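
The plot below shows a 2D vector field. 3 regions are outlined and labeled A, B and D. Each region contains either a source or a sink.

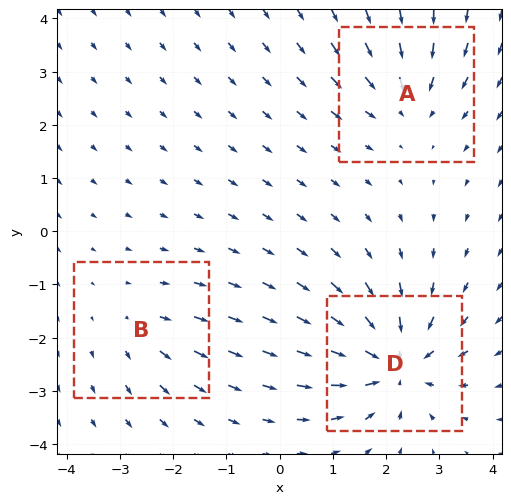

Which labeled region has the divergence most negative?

Divergence at each region's feature centre — A: about -3, B: about +2, D: about -6. Region D is most negative.

D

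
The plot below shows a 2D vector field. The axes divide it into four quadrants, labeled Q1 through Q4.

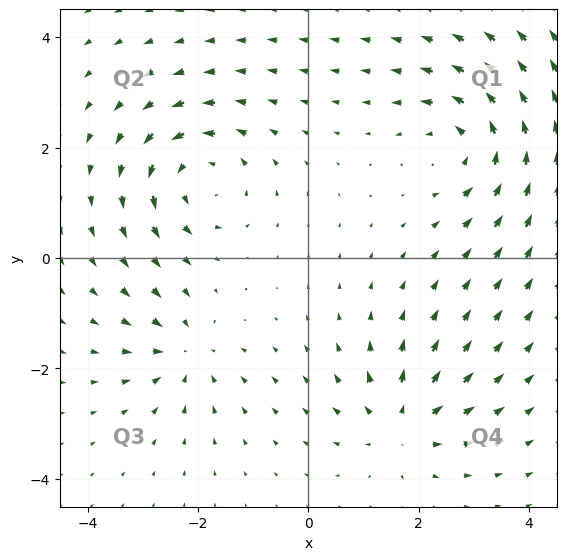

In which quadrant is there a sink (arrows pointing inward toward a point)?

Q3

The sink sits at approximately (-2.2, -1.7), which lies in quadrant Q3. The divergence there is about -4, negative as expected for a sink.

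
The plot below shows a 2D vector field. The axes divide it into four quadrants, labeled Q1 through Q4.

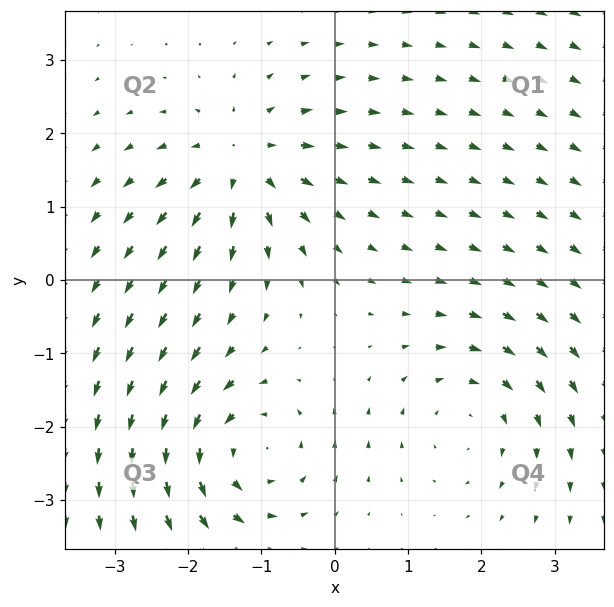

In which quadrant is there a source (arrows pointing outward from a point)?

The source sits at approximately (-1.3, 1.6), which lies in quadrant Q2. The divergence there is about +4, positive as expected for a source.

Q2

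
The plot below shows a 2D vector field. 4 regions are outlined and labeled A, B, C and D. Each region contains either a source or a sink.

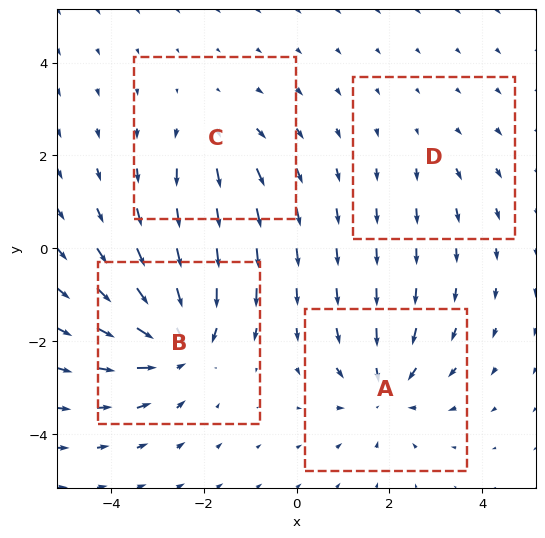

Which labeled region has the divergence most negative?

B

Divergence at each region's feature centre — A: about -4, B: about -6, C: about +3, D: about +2. Region B is most negative.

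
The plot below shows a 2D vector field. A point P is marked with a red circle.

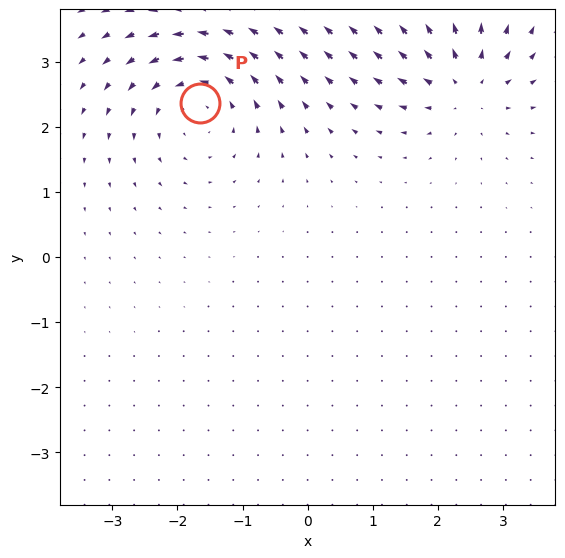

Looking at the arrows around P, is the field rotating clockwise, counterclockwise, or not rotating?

Near P at (-1.7, 2.4) the arrows circulate counterclockwise. The curl (z-component) there is about +5; positive curl means counterclockwise rotation.

counterclockwise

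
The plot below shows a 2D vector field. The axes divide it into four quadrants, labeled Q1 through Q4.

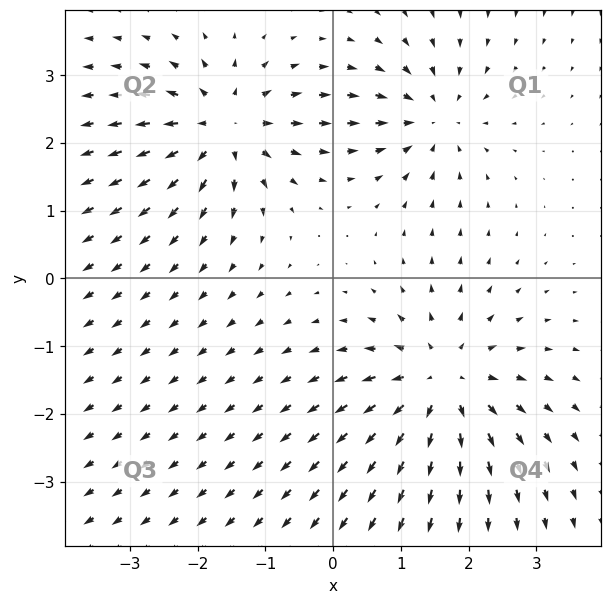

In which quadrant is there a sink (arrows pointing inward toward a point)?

Q1

The sink sits at approximately (1.5, 2.4), which lies in quadrant Q1. The divergence there is about -4, negative as expected for a sink.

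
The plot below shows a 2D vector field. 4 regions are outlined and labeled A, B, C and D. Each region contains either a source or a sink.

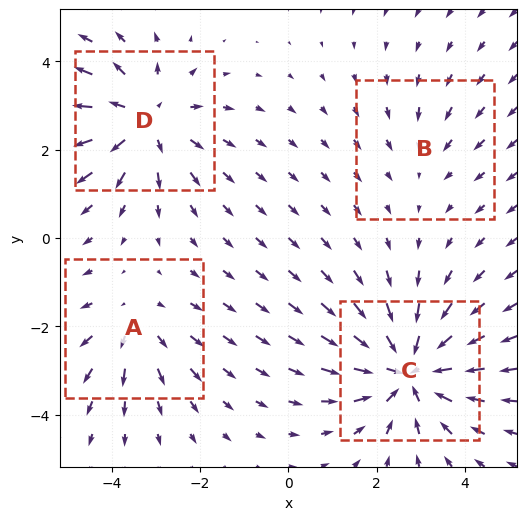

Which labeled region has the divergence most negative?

C

Divergence at each region's feature centre — A: about +3, B: about -2, C: about -6, D: about +5. Region C is most negative.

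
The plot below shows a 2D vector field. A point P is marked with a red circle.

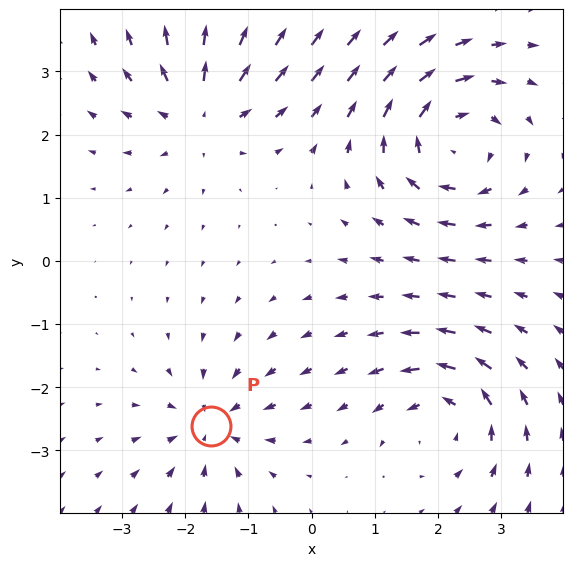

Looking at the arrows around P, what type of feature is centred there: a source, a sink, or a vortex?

sink

At P (-1.6, -2.6) the arrows converge inward. Divergence about -3, curl ≈0 — negative divergence with near-zero curl is a sink.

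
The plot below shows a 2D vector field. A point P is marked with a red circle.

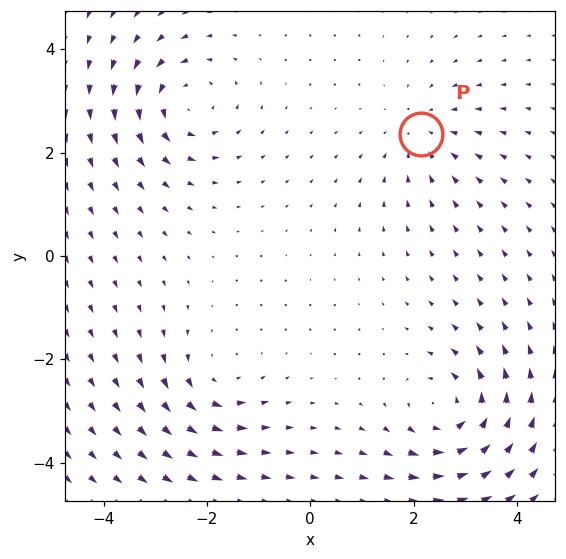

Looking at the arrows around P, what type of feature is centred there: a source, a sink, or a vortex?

At P (2.1, 2.4) the arrows converge inward. Divergence about -2, curl ≈0 — negative divergence with near-zero curl is a sink.

sink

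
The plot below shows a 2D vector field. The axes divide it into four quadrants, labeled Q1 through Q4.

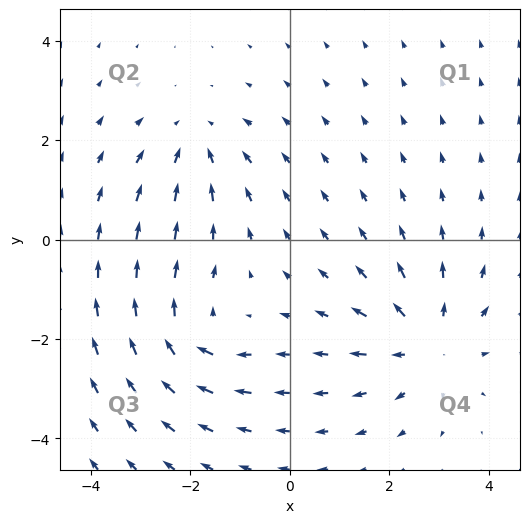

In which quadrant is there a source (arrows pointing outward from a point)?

Q4

The source sits at approximately (2.8, -2.1), which lies in quadrant Q4. The divergence there is about +4, positive as expected for a source.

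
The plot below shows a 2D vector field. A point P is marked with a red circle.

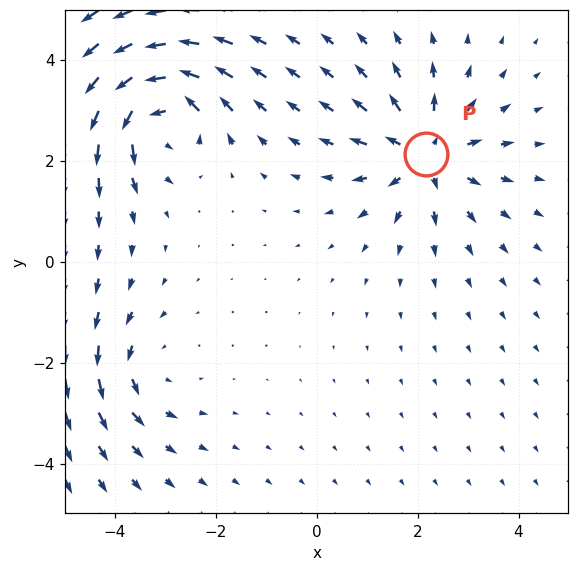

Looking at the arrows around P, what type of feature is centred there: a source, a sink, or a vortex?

source

At P (2.2, 2.1) the arrows spread outward. Divergence about +5, curl ≈0 — positive divergence with near-zero curl is a source.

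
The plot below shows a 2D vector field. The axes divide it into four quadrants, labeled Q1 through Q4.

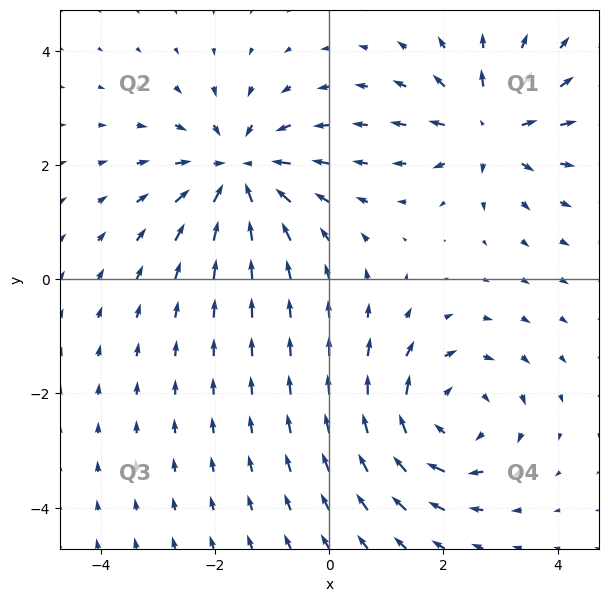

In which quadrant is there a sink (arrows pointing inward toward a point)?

Q2

The sink sits at approximately (-1.6, 1.9), which lies in quadrant Q2. The divergence there is about -5, negative as expected for a sink.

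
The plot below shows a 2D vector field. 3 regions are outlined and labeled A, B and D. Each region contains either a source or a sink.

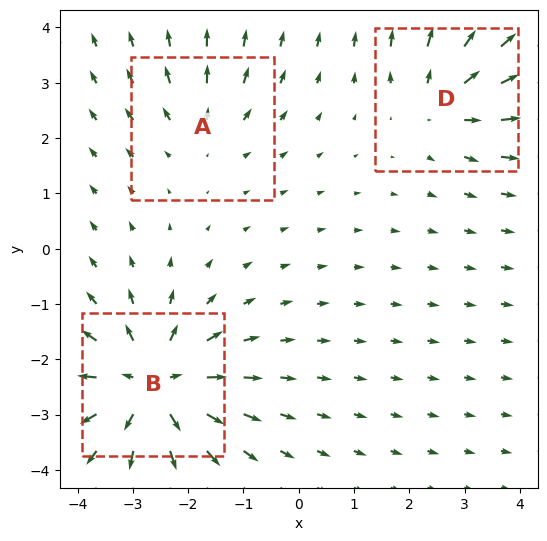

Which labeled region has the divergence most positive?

Divergence at each region's feature centre — A: about +2, B: about +5, D: about +3. Region B is most positive.

B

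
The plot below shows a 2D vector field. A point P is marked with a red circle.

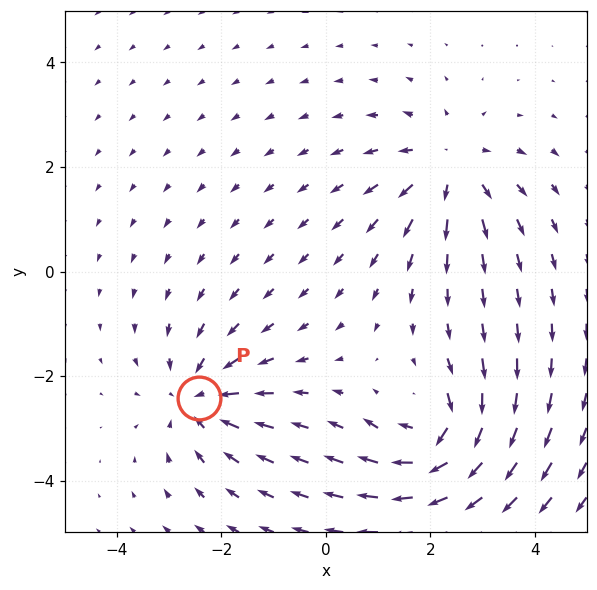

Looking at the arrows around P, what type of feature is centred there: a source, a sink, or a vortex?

sink

At P (-2.4, -2.4) the arrows converge inward. Divergence about -5, curl ≈0 — negative divergence with near-zero curl is a sink.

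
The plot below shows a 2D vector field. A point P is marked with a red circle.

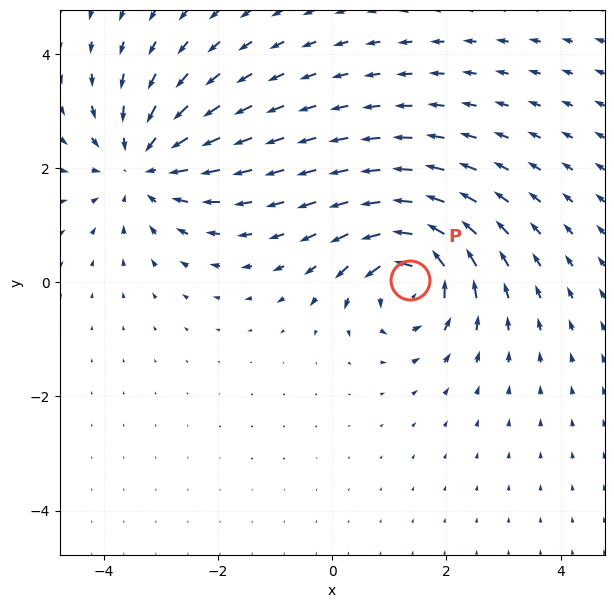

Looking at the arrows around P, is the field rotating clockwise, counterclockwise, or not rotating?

counterclockwise

Near P at (1.4, 0.0) the arrows circulate counterclockwise. The curl (z-component) there is about +6; positive curl means counterclockwise rotation.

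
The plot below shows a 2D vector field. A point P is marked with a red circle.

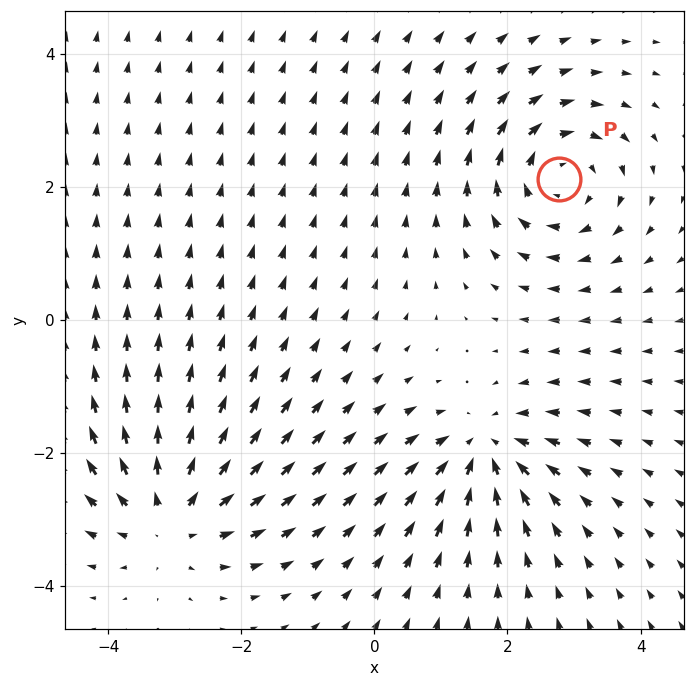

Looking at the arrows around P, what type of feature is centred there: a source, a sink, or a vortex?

At P (2.8, 2.1) the arrows circulate clockwise. Divergence ≈0, curl about -5 — near-zero divergence with nonzero curl is a vortex.

vortex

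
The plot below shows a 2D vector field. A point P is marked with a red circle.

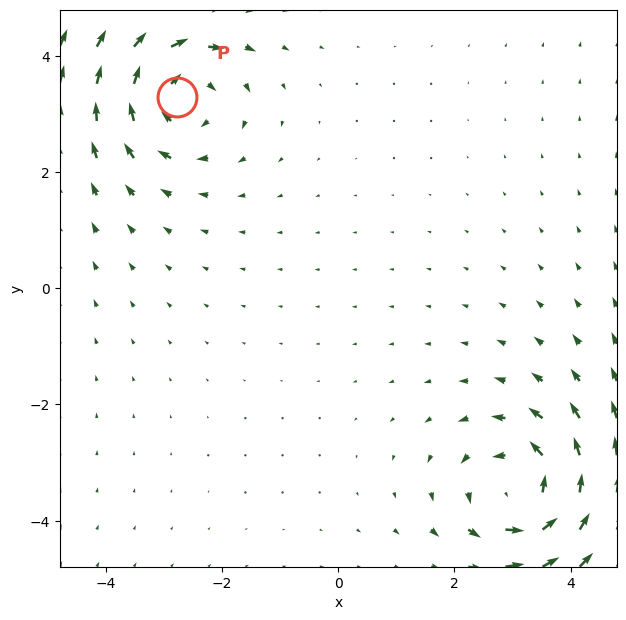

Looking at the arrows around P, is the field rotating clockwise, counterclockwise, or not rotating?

Near P at (-2.8, 3.3) the arrows circulate clockwise. The curl (z-component) there is about -4; negative curl means clockwise rotation.

clockwise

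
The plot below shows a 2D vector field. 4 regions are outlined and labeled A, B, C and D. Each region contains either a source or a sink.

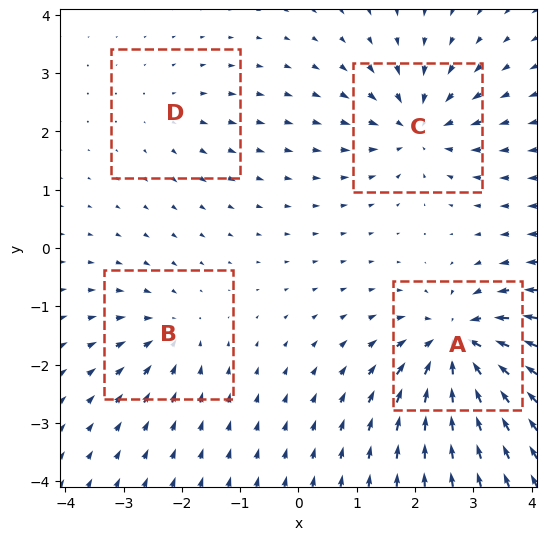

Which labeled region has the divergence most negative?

A

Divergence at each region's feature centre — A: about -8, B: about -4, C: about -6, D: about +2. Region A is most negative.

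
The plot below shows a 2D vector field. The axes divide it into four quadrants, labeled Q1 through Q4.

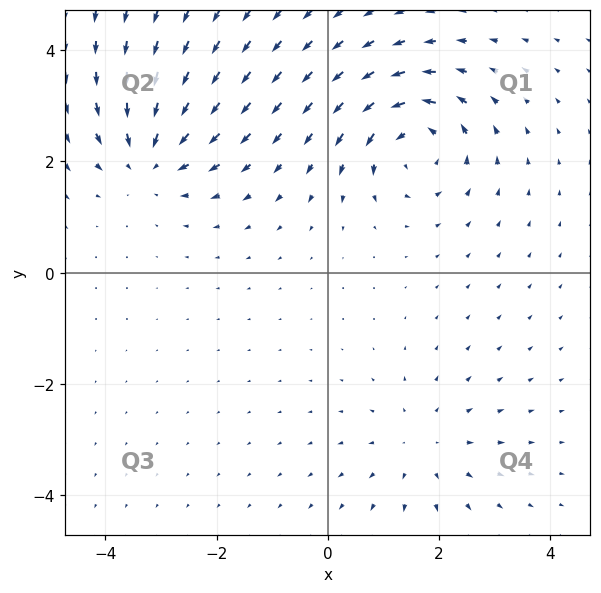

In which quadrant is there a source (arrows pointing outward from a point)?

Q4

The source sits at approximately (1.7, -3.1), which lies in quadrant Q4. The divergence there is about +3, positive as expected for a source.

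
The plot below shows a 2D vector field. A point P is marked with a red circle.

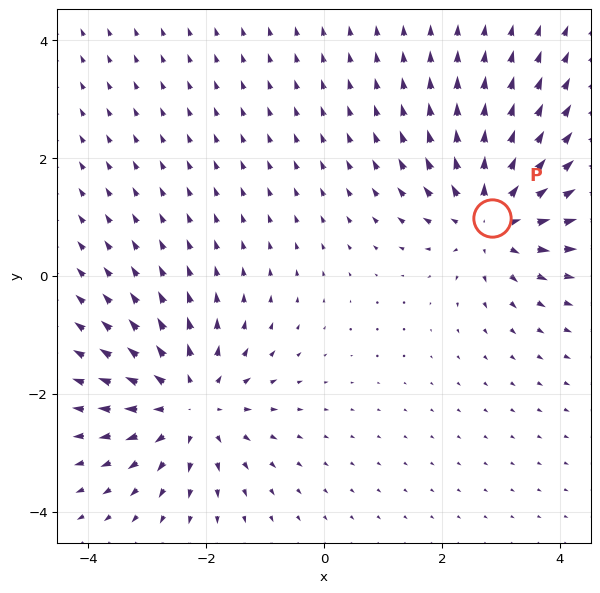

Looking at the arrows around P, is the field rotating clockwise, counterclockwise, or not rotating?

not rotating

Near P at (2.8, 1.0) the arrows show no circulation. The curl there is ≈0.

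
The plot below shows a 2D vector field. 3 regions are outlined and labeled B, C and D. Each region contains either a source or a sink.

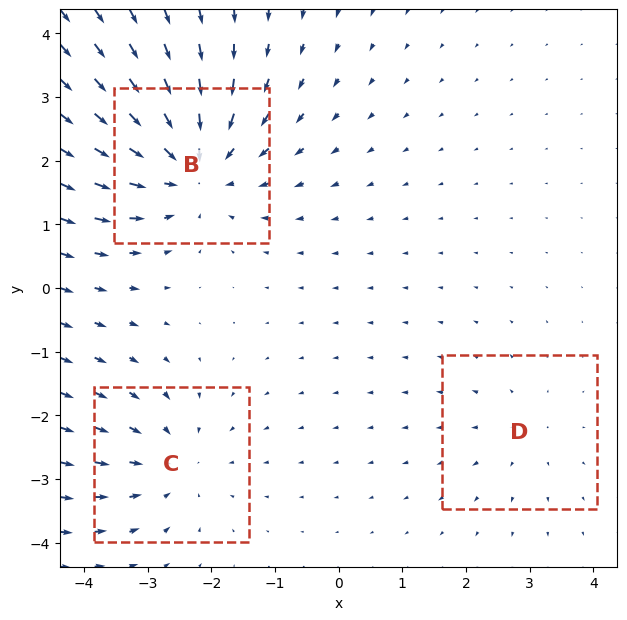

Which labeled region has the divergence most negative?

Divergence at each region's feature centre — B: about -5, C: about -3, D: about +2. Region B is most negative.

B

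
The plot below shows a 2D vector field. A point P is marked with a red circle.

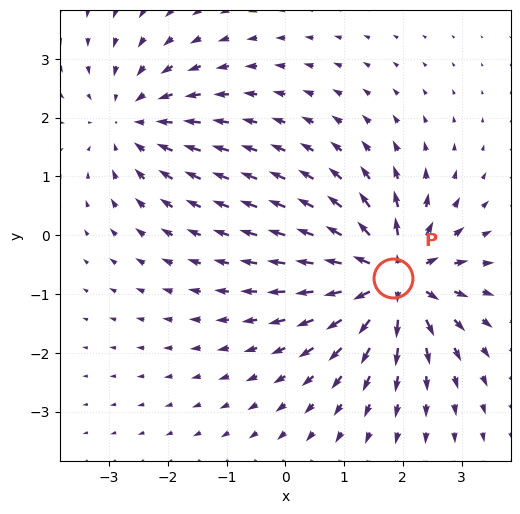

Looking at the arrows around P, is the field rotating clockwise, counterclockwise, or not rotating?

Near P at (1.8, -0.7) the arrows show no circulation. The curl there is ≈0.

not rotating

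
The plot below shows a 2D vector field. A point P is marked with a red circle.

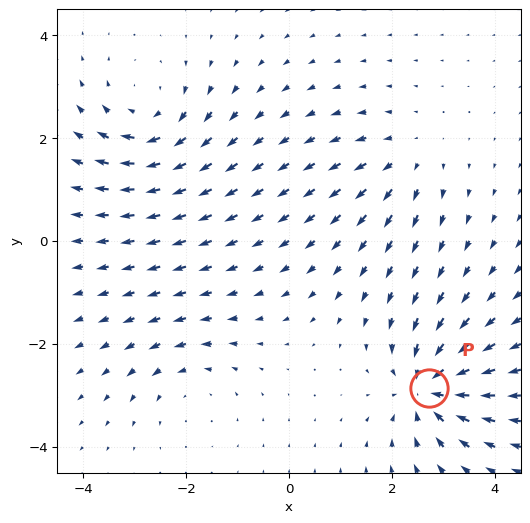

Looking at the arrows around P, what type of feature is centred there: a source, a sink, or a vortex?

sink

At P (2.7, -2.9) the arrows converge inward. Divergence about -7, curl ≈0 — negative divergence with near-zero curl is a sink.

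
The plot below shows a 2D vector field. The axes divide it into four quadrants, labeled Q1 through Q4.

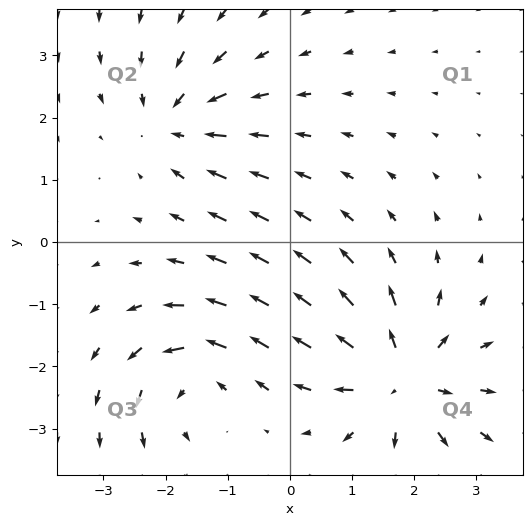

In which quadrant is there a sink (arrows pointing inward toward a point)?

The sink sits at approximately (-1.8, 1.9), which lies in quadrant Q2. The divergence there is about -4, negative as expected for a sink.

Q2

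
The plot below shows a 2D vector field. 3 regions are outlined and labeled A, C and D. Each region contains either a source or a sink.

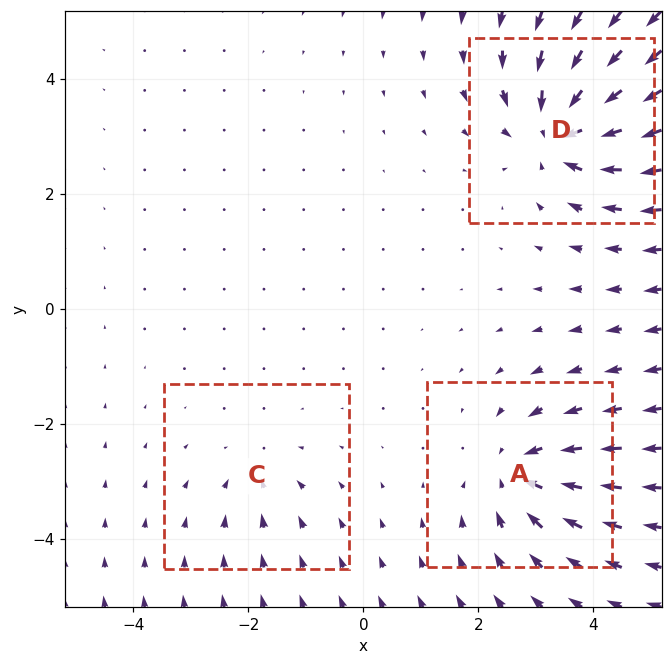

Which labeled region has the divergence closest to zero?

C

Divergence at each region's feature centre — A: about -4, C: about -2, D: about -6. Region C is closest to zero.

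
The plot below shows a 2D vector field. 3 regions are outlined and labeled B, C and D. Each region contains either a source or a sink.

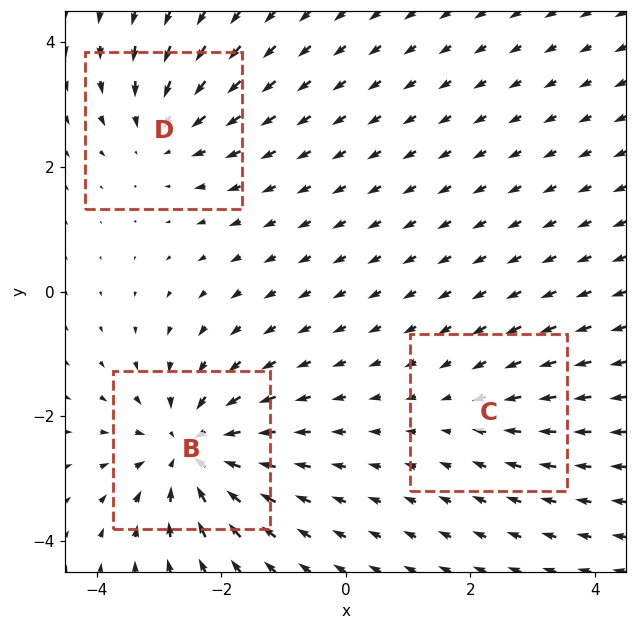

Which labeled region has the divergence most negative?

Divergence at each region's feature centre — B: about -5, C: about -2, D: about -3. Region B is most negative.

B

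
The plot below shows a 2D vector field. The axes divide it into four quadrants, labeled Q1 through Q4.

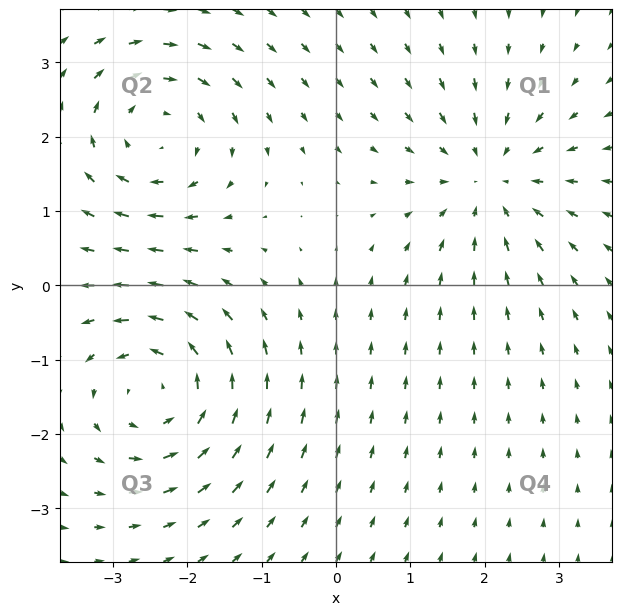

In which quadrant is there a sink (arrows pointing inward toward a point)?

Q1

The sink sits at approximately (2.1, 1.4), which lies in quadrant Q1. The divergence there is about -4, negative as expected for a sink.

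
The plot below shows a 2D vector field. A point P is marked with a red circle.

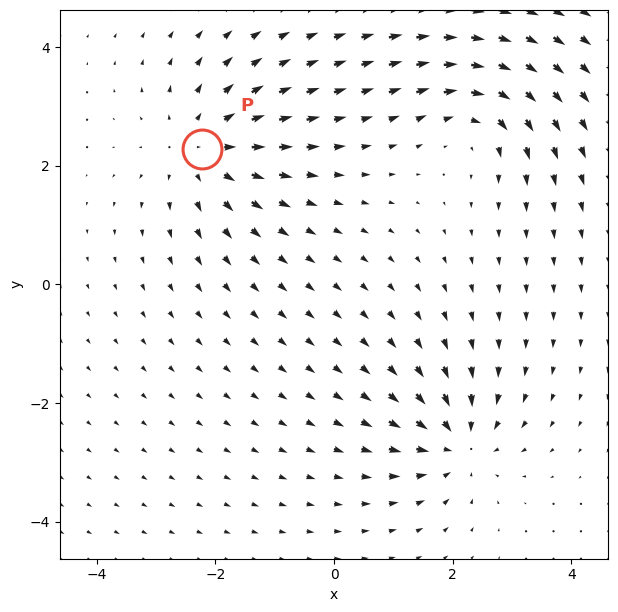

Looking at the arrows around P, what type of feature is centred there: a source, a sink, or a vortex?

source

At P (-2.2, 2.3) the arrows spread outward. Divergence about +4, curl ≈0 — positive divergence with near-zero curl is a source.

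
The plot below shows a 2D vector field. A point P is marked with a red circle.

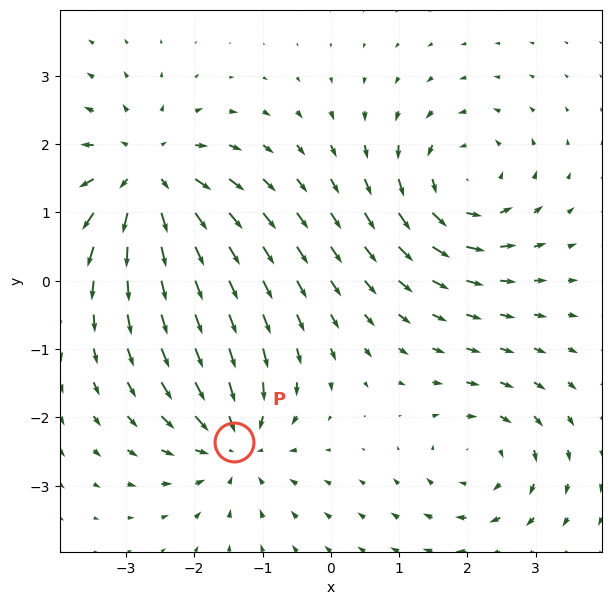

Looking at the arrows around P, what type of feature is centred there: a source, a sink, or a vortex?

At P (-1.4, -2.4) the arrows converge inward. Divergence about -4, curl ≈0 — negative divergence with near-zero curl is a sink.

sink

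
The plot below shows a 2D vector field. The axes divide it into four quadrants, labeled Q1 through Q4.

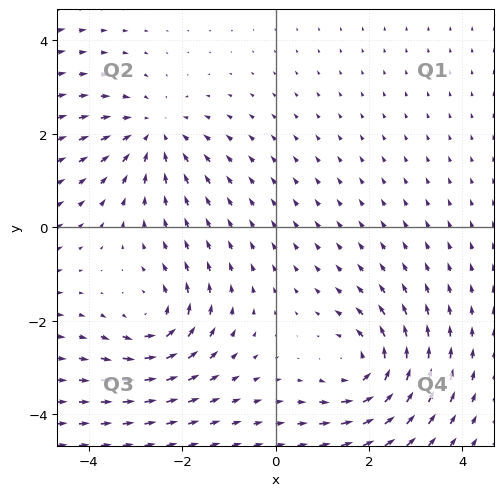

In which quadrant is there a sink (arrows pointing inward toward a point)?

The sink sits at approximately (-2.6, 2.0), which lies in quadrant Q2. The divergence there is about -3, negative as expected for a sink.

Q2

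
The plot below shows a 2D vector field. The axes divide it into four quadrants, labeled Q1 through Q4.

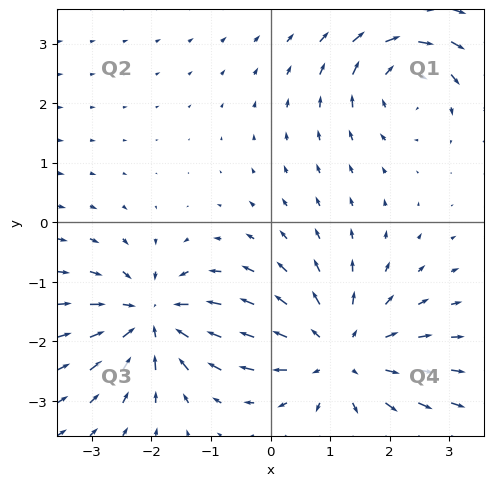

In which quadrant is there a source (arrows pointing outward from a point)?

Q4

The source sits at approximately (1.2, -2.2), which lies in quadrant Q4. The divergence there is about +3, positive as expected for a source.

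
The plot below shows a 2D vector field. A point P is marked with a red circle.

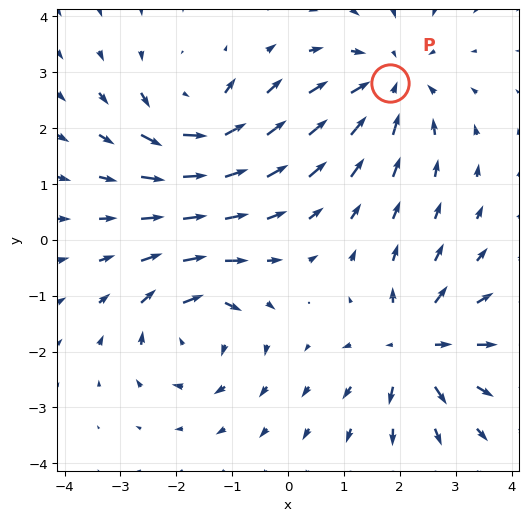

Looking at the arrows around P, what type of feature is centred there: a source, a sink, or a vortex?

sink

At P (1.8, 2.8) the arrows converge inward. Divergence about -4, curl ≈0 — negative divergence with near-zero curl is a sink.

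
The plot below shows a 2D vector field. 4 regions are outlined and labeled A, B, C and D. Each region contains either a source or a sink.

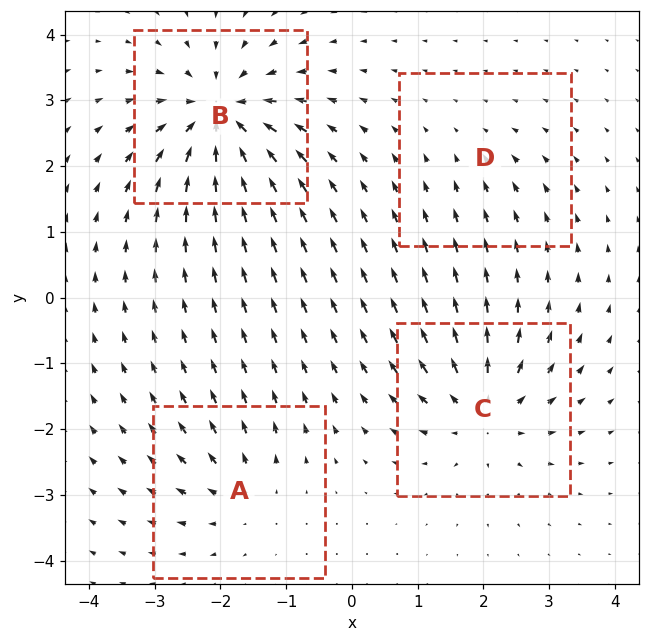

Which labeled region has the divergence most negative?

B

Divergence at each region's feature centre — A: about +4, B: about -9, C: about +6, D: about -2. Region B is most negative.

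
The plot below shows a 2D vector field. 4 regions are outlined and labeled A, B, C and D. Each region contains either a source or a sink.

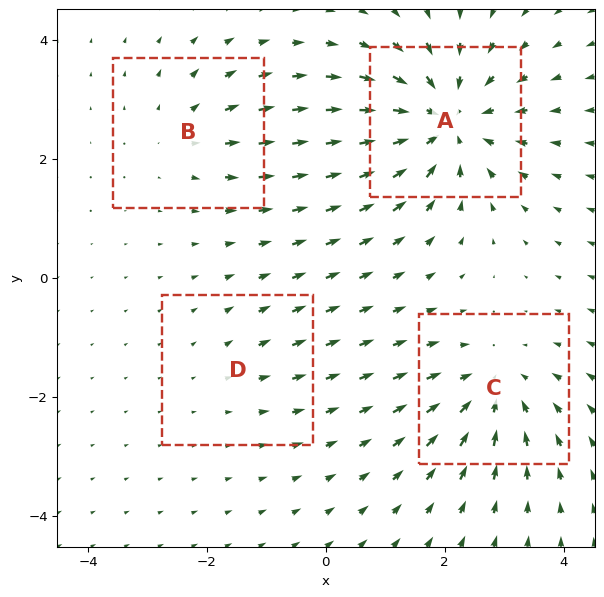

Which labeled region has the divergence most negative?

A

Divergence at each region's feature centre — A: about -7, B: about +3, C: about -5, D: about +2. Region A is most negative.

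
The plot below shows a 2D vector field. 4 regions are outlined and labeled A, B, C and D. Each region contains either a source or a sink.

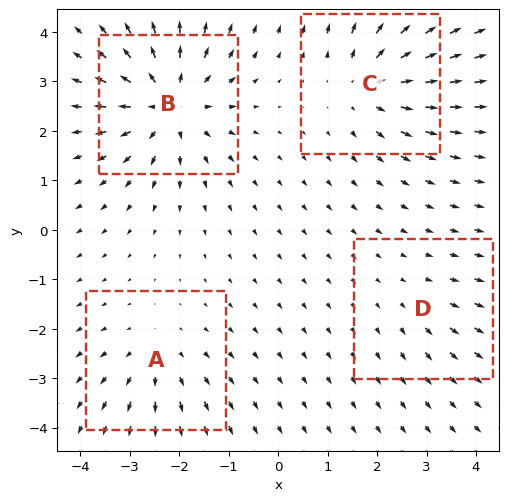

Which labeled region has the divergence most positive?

Divergence at each region's feature centre — A: about +4, B: about +7, C: about +5, D: about +2. Region B is most positive.

B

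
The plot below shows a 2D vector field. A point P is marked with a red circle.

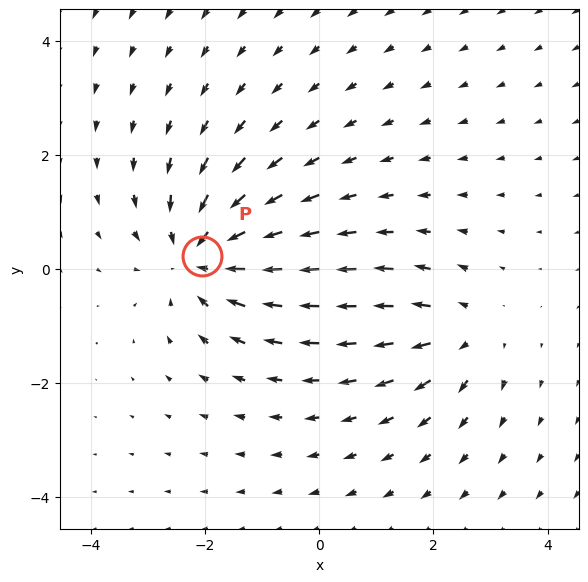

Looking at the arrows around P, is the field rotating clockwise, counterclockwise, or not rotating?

not rotating

Near P at (-2.1, 0.2) the arrows show no circulation. The curl there is ≈0.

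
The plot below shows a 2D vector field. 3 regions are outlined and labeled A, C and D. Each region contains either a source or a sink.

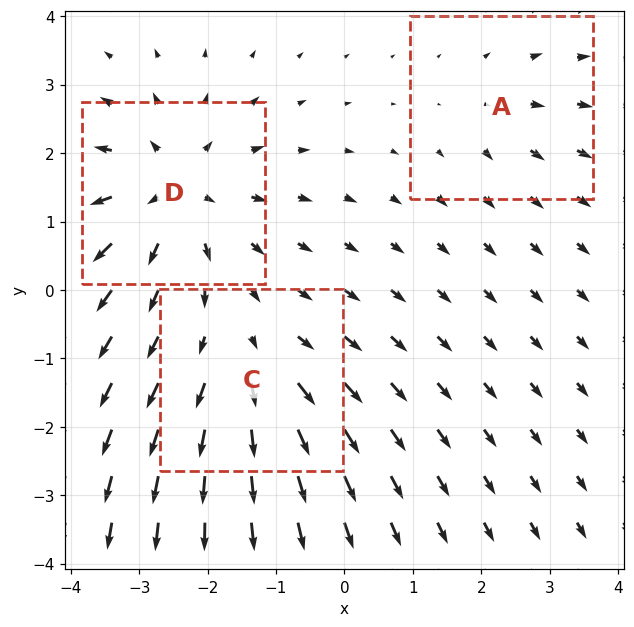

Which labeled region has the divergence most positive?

Divergence at each region's feature centre — A: about +2, C: about +3, D: about +4. Region D is most positive.

D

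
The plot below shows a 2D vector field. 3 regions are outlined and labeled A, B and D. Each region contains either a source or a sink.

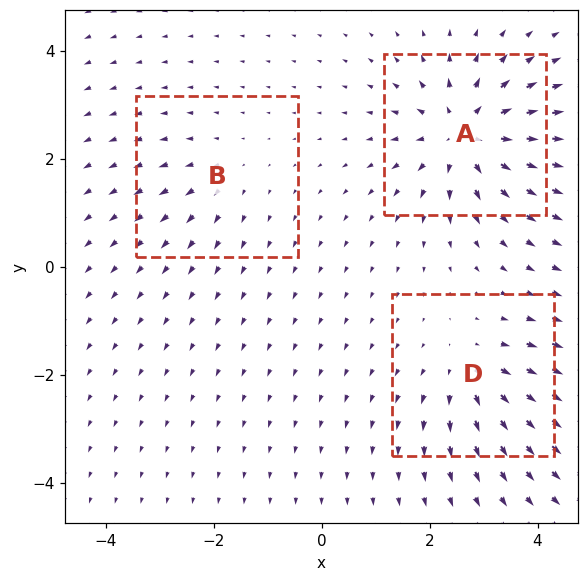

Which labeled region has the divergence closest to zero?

B

Divergence at each region's feature centre — A: about +6, B: about +2, D: about +3. Region B is closest to zero.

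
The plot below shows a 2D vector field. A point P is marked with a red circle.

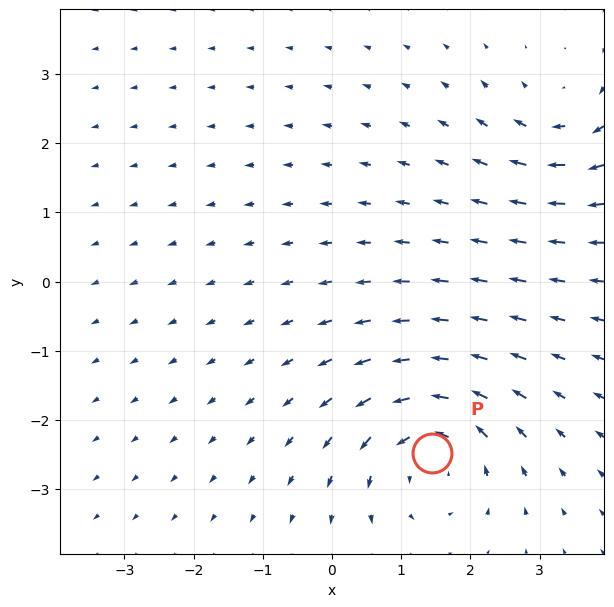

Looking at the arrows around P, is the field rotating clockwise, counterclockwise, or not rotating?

Near P at (1.4, -2.5) the arrows circulate counterclockwise. The curl (z-component) there is about +5; positive curl means counterclockwise rotation.

counterclockwise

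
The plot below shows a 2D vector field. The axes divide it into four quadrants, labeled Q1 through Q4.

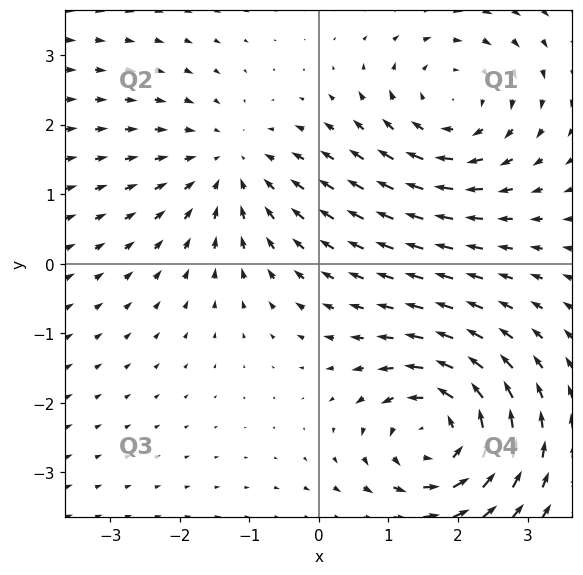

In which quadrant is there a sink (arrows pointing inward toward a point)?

The sink sits at approximately (-1.3, 1.4), which lies in quadrant Q2. The divergence there is about -3, negative as expected for a sink.

Q2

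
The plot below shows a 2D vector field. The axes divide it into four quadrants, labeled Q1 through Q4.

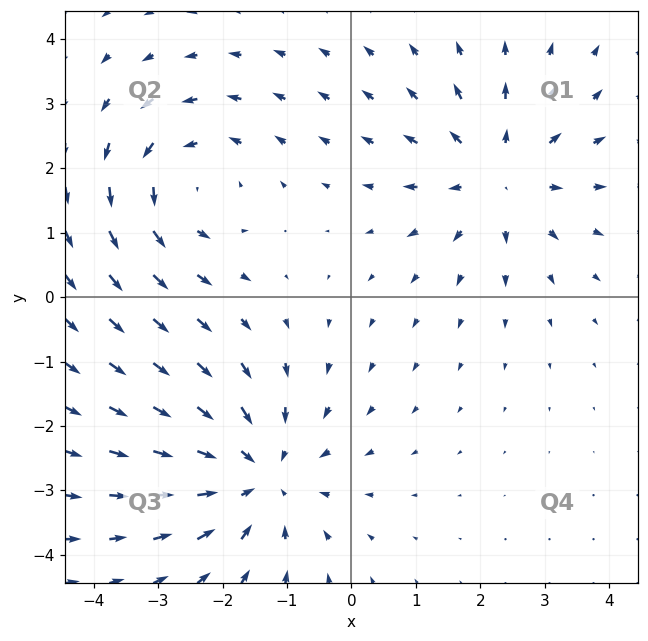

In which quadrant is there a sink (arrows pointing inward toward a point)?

Q3

The sink sits at approximately (-1.5, -2.8), which lies in quadrant Q3. The divergence there is about -4, negative as expected for a sink.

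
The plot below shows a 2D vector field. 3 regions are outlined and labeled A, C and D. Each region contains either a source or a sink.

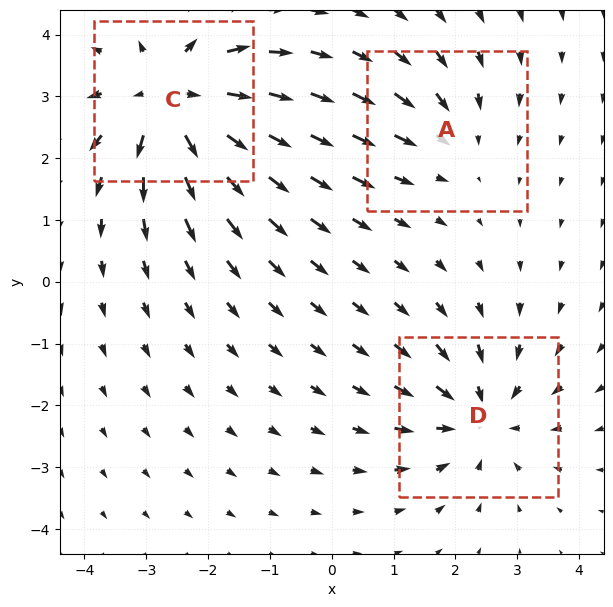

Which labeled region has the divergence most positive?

C

Divergence at each region's feature centre — A: about -2, C: about +5, D: about -3. Region C is most positive.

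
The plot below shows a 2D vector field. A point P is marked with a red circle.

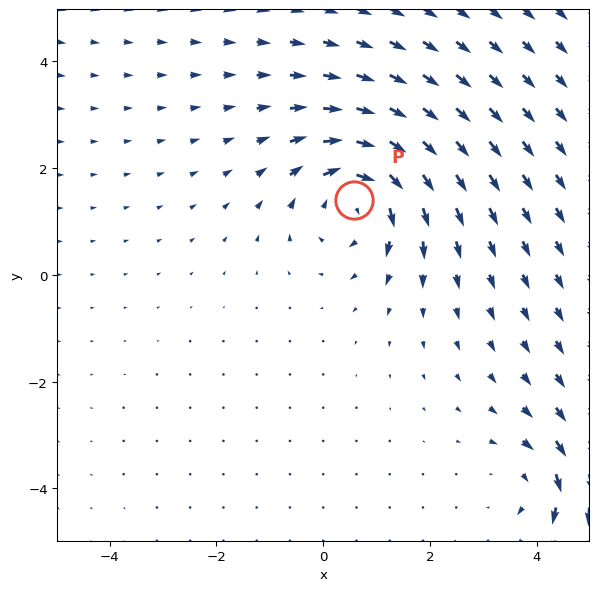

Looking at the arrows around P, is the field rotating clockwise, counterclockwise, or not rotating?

clockwise

Near P at (0.6, 1.4) the arrows circulate clockwise. The curl (z-component) there is about -4; negative curl means clockwise rotation.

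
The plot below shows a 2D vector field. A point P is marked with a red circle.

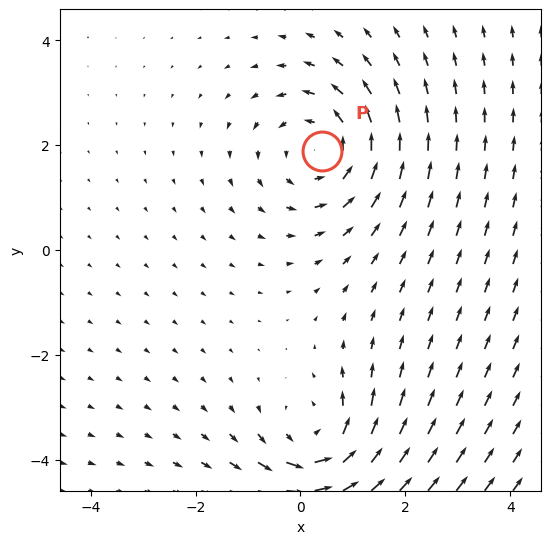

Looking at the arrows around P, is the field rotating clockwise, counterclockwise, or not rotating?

counterclockwise

Near P at (0.4, 1.9) the arrows circulate counterclockwise. The curl (z-component) there is about +3; positive curl means counterclockwise rotation.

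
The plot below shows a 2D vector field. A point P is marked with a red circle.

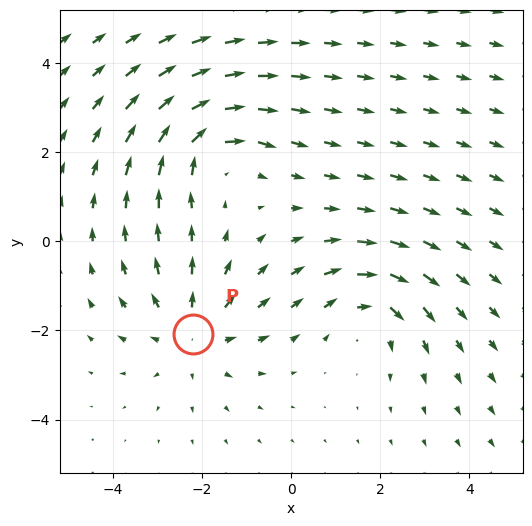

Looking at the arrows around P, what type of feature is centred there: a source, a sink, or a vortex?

source

At P (-2.2, -2.1) the arrows spread outward. Divergence about +3, curl ≈0 — positive divergence with near-zero curl is a source.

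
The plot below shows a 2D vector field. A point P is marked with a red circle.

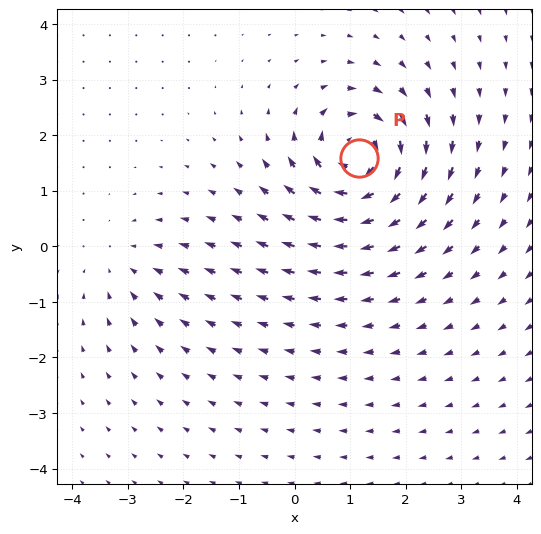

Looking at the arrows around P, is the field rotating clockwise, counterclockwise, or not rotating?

Near P at (1.2, 1.6) the arrows circulate clockwise. The curl (z-component) there is about -7; negative curl means clockwise rotation.

clockwise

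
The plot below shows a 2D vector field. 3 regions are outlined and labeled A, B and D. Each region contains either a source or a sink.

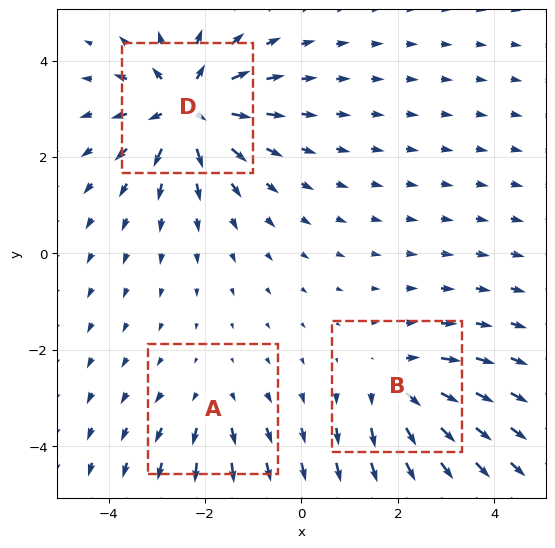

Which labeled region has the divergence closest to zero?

Divergence at each region's feature centre — A: about +2, B: about +3, D: about +5. Region A is closest to zero.

A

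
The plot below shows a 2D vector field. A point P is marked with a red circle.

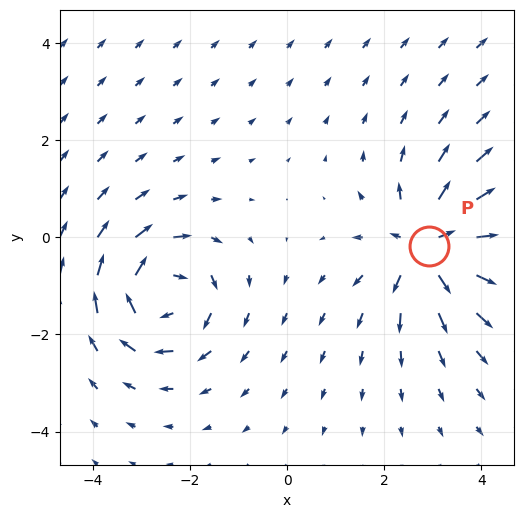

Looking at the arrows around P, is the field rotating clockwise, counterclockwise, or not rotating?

Near P at (2.9, -0.2) the arrows show no circulation. The curl there is ≈0.

not rotating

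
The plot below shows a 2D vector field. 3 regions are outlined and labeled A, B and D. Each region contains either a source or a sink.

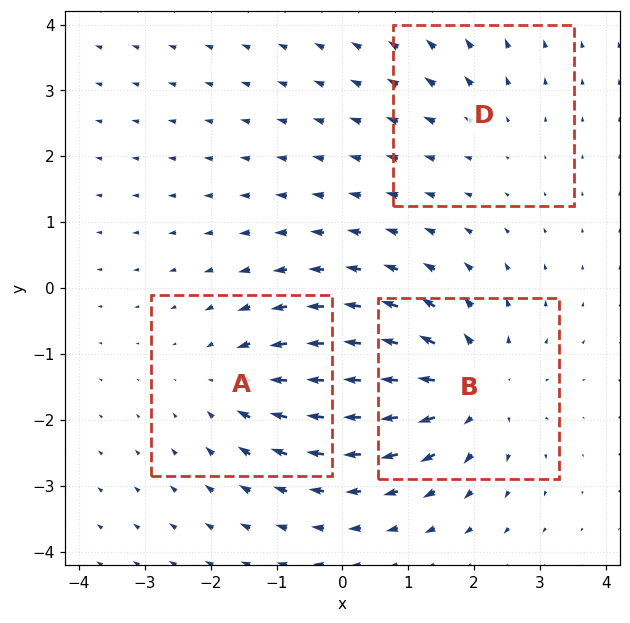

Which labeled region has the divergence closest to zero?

D

Divergence at each region's feature centre — A: about -3, B: about +4, D: about +2. Region D is closest to zero.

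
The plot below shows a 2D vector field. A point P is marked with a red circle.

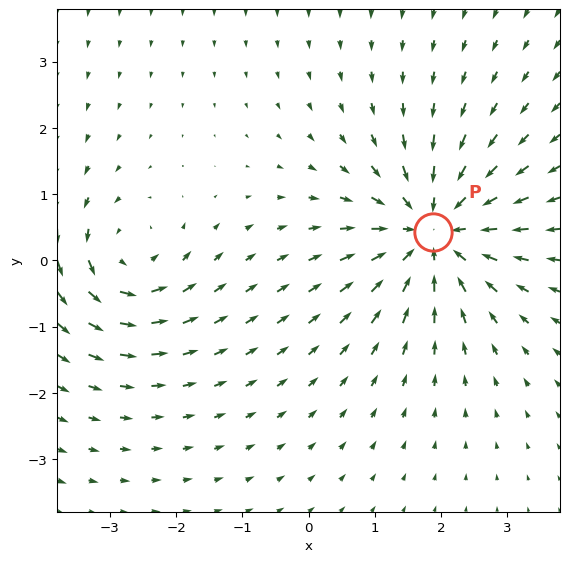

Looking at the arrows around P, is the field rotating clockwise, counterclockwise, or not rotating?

not rotating

Near P at (1.9, 0.4) the arrows show no circulation. The curl there is ≈0.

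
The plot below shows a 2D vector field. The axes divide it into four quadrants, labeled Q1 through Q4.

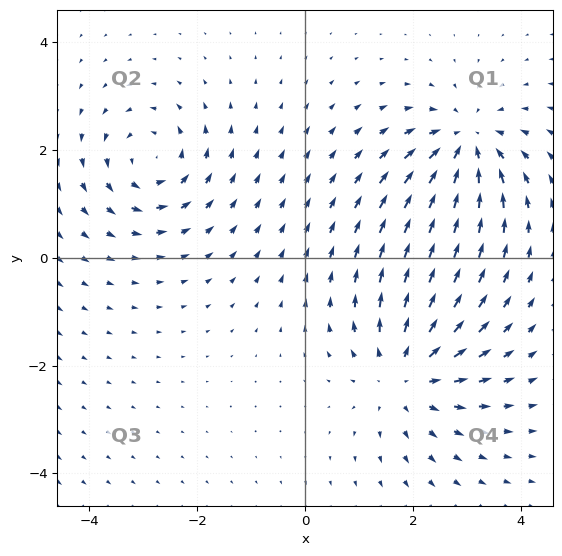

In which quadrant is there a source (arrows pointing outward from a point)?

The source sits at approximately (1.8, -2.2), which lies in quadrant Q4. The divergence there is about +4, positive as expected for a source.

Q4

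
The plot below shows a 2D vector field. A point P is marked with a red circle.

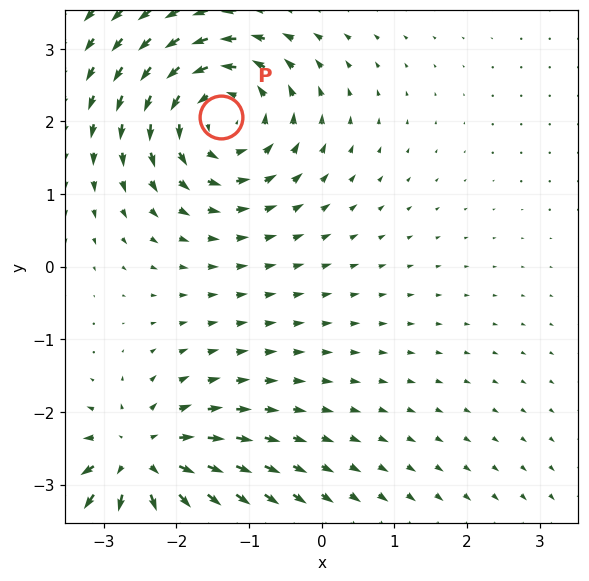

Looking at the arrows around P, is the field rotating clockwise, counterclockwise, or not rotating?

Near P at (-1.4, 2.1) the arrows circulate counterclockwise. The curl (z-component) there is about +5; positive curl means counterclockwise rotation.

counterclockwise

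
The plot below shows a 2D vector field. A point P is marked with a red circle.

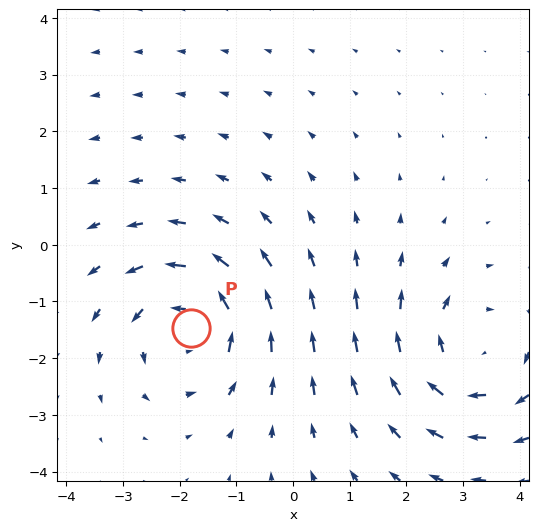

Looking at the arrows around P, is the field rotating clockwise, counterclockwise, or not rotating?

counterclockwise

Near P at (-1.8, -1.5) the arrows circulate counterclockwise. The curl (z-component) there is about +4; positive curl means counterclockwise rotation.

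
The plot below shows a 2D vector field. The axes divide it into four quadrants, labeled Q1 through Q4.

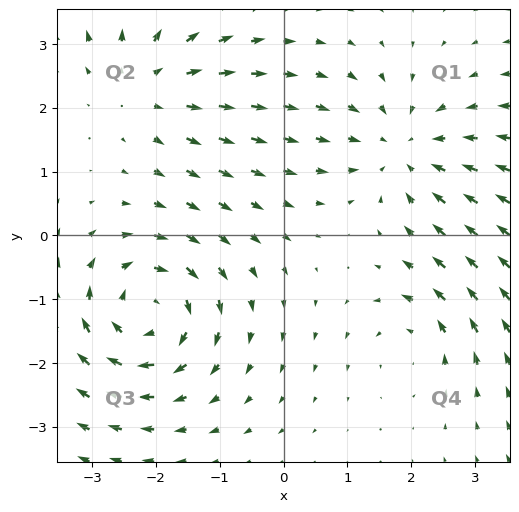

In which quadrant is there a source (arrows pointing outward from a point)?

Q2

The source sits at approximately (-2.1, 2.4), which lies in quadrant Q2. The divergence there is about +3, positive as expected for a source.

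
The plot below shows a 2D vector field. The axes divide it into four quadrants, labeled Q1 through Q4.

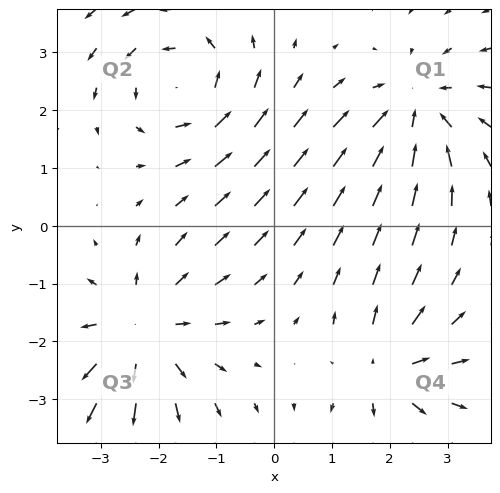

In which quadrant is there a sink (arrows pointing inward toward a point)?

Q1

The sink sits at approximately (2.5, 2.0), which lies in quadrant Q1. The divergence there is about -4, negative as expected for a sink.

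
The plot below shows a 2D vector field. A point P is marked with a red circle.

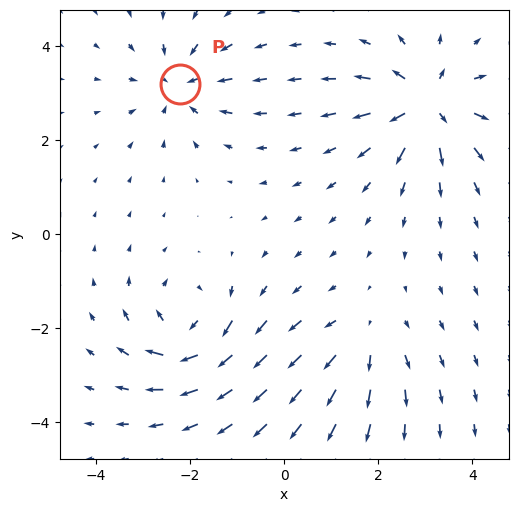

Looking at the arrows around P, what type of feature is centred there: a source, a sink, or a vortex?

At P (-2.2, 3.2) the arrows converge inward. Divergence about -4, curl ≈0 — negative divergence with near-zero curl is a sink.

sink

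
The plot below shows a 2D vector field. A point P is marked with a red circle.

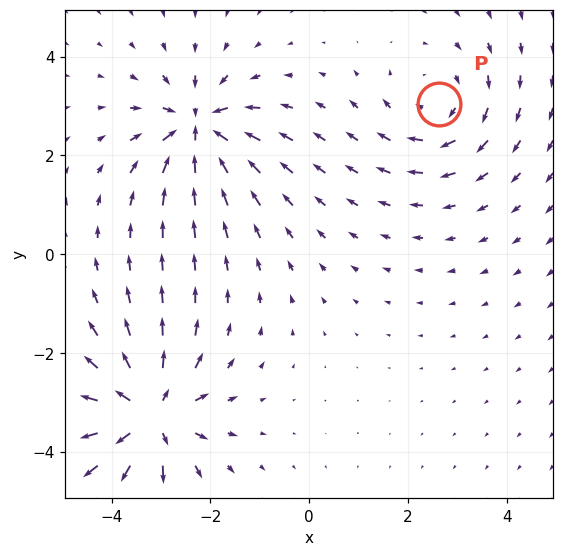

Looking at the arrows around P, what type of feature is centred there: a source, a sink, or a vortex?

At P (2.6, 3.0) the arrows circulate clockwise. Divergence ≈0, curl about -3 — near-zero divergence with nonzero curl is a vortex.

vortex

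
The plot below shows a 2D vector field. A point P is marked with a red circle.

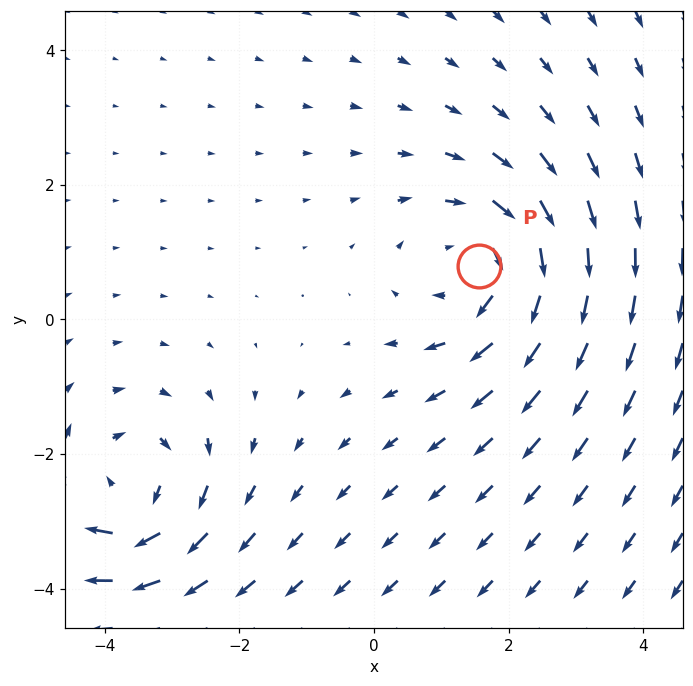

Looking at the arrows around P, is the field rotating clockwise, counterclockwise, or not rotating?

Near P at (1.6, 0.8) the arrows circulate clockwise. The curl (z-component) there is about -4; negative curl means clockwise rotation.

clockwise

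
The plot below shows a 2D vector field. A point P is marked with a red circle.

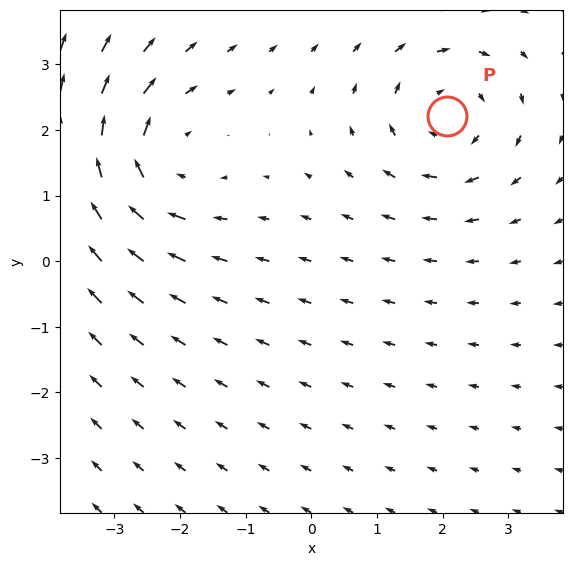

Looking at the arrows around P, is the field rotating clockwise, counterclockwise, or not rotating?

clockwise

Near P at (2.1, 2.2) the arrows circulate clockwise. The curl (z-component) there is about -3; negative curl means clockwise rotation.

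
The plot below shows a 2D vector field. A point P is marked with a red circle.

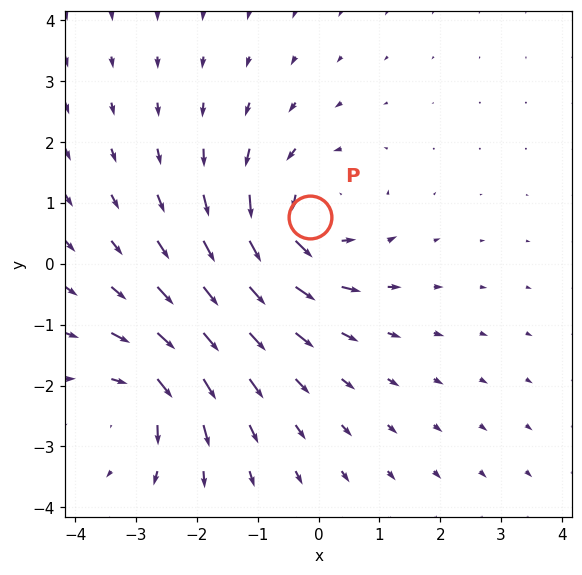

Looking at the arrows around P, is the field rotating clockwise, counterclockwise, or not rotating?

Near P at (-0.1, 0.8) the arrows circulate counterclockwise. The curl (z-component) there is about +4; positive curl means counterclockwise rotation.

counterclockwise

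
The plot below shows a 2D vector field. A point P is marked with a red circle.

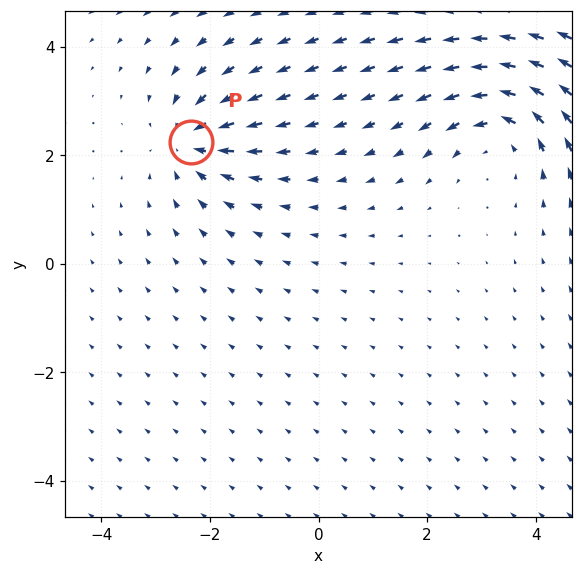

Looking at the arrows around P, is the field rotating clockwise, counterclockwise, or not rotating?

Near P at (-2.3, 2.2) the arrows show no circulation. The curl there is ≈0.

not rotating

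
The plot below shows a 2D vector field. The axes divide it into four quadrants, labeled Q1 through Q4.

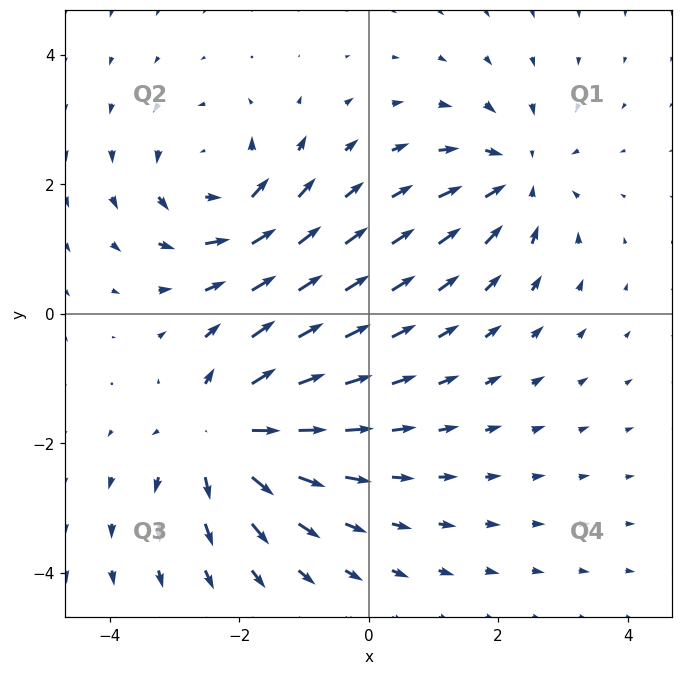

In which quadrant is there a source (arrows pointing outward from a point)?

Q3

The source sits at approximately (-2.2, -1.8), which lies in quadrant Q3. The divergence there is about +4, positive as expected for a source.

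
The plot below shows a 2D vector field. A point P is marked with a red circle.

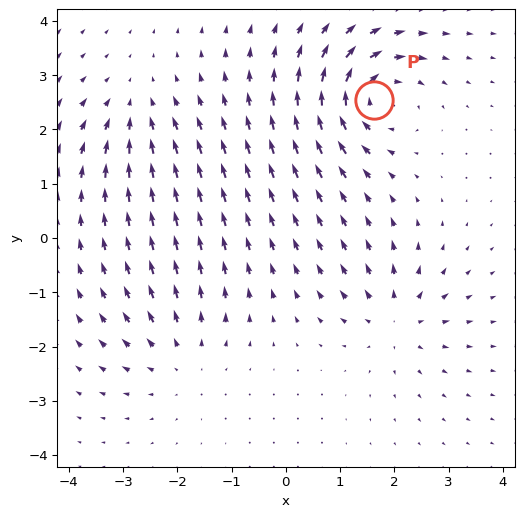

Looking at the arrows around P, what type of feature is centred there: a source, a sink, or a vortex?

At P (1.6, 2.5) the arrows circulate clockwise. Divergence ≈0, curl about -7 — near-zero divergence with nonzero curl is a vortex.

vortex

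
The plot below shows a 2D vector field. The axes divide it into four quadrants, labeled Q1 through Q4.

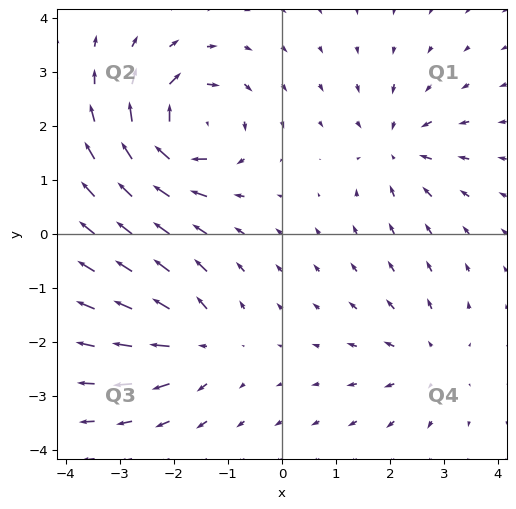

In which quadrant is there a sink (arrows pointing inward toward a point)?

The sink sits at approximately (2.1, 1.6), which lies in quadrant Q1. The divergence there is about -4, negative as expected for a sink.

Q1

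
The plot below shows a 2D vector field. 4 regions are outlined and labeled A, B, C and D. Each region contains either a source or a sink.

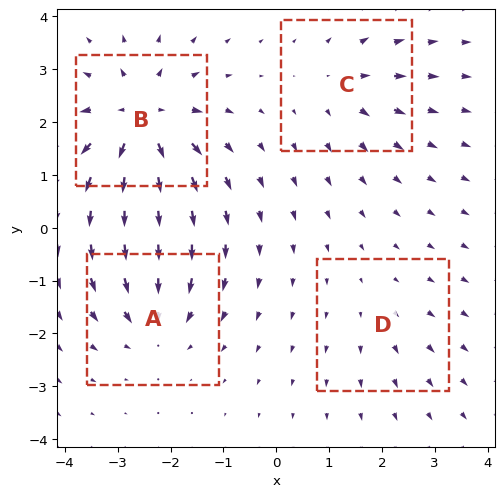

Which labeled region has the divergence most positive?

Divergence at each region's feature centre — A: about -5, B: about +8, C: about +4, D: about +2. Region B is most positive.

B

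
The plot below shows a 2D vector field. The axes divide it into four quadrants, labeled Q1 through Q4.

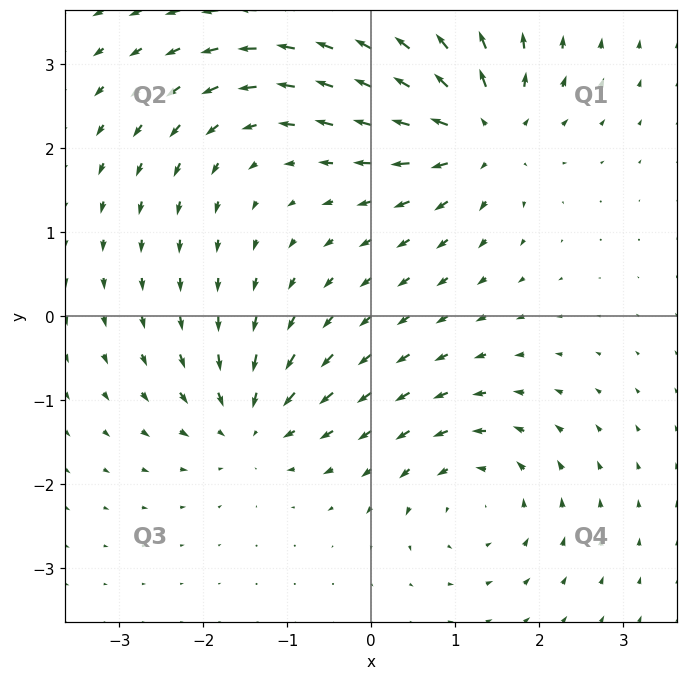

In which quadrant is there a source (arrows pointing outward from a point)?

Q1

The source sits at approximately (1.3, 2.2), which lies in quadrant Q1. The divergence there is about +6, positive as expected for a source.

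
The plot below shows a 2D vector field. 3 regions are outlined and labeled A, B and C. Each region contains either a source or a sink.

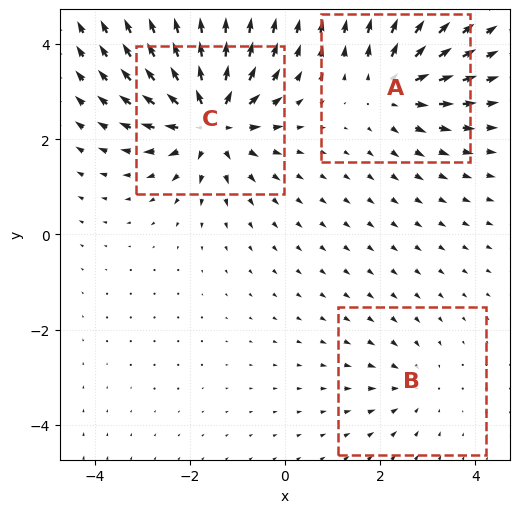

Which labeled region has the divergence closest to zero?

Divergence at each region's feature centre — A: about +4, B: about -2, C: about +6. Region B is closest to zero.

B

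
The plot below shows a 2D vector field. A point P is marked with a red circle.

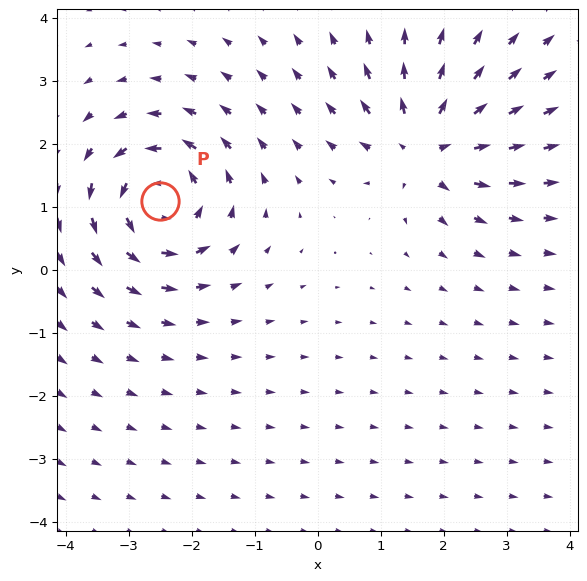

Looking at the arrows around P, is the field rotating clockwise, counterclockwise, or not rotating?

counterclockwise

Near P at (-2.5, 1.1) the arrows circulate counterclockwise. The curl (z-component) there is about +4; positive curl means counterclockwise rotation.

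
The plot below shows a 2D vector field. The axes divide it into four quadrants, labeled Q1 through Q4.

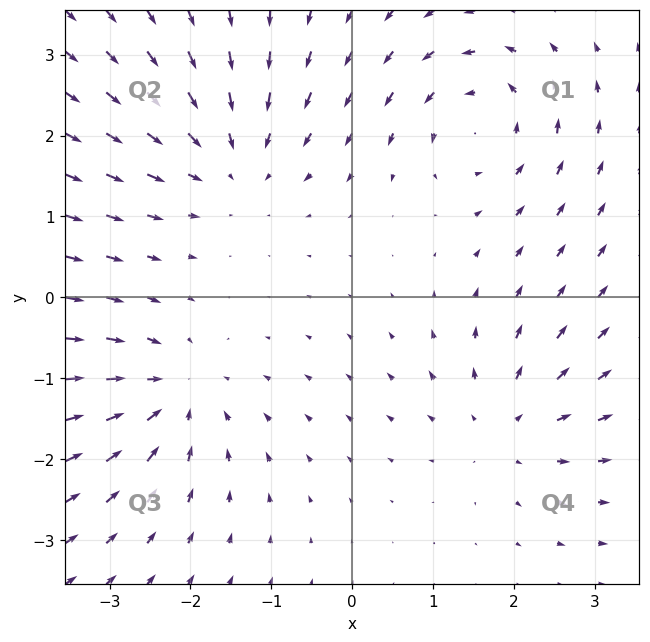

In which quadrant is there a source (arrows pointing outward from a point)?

Q4

The source sits at approximately (1.9, -1.6), which lies in quadrant Q4. The divergence there is about +4, positive as expected for a source.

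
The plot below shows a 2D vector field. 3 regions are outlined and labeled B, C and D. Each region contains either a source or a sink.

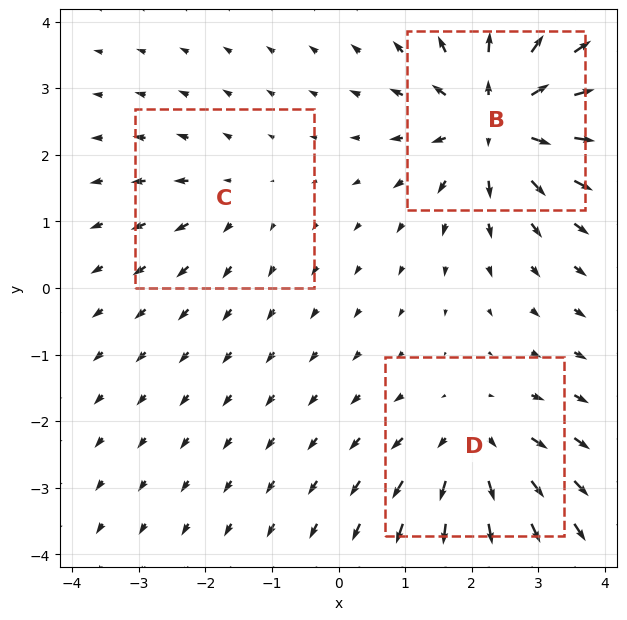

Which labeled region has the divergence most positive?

Divergence at each region's feature centre — B: about +6, C: about +2, D: about +4. Region B is most positive.

B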